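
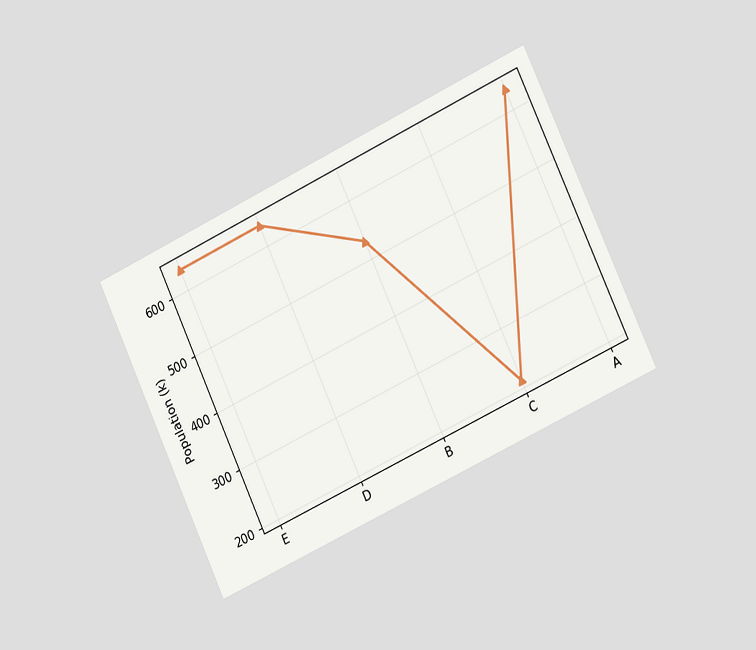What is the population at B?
530k

The chart is tilted about 25° counter-clockwise and viewed slightly from the right. At B, the line is at 530k.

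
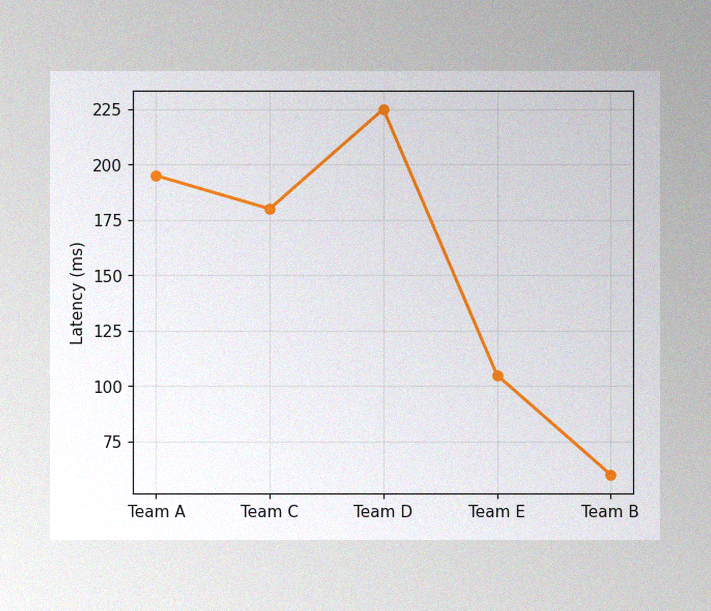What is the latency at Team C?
The image has some photo noise and uneven lighting. At Team C, the line is at 180ms.

180ms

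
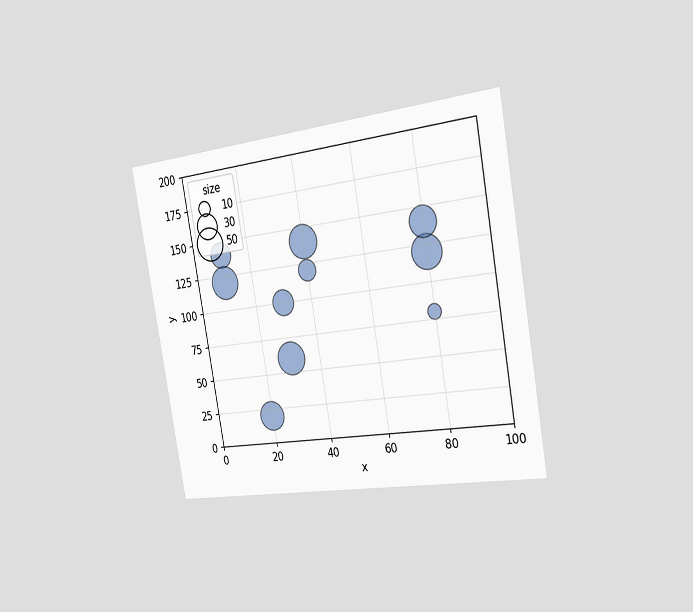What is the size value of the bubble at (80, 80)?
10

The chart is tilted about 10° counter-clockwise and viewed slightly from the right. Matching the bubble at (80, 80) against the size legend gives 10.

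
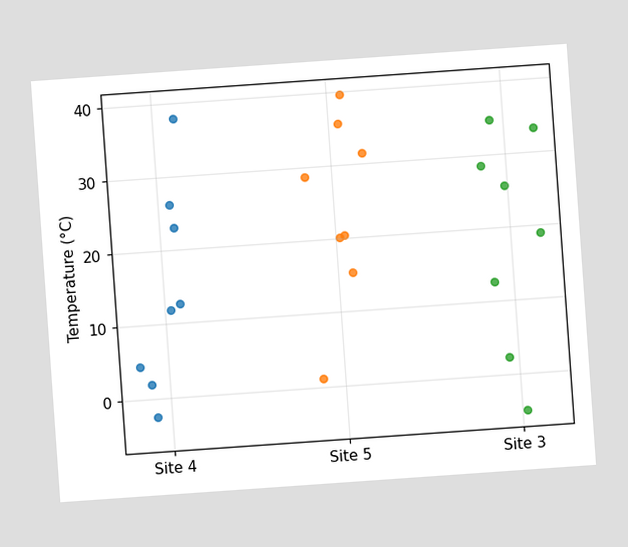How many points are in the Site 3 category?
8

The chart is tilted about 4° counter-clockwise. Counting the markers in the Site 3 column gives 8.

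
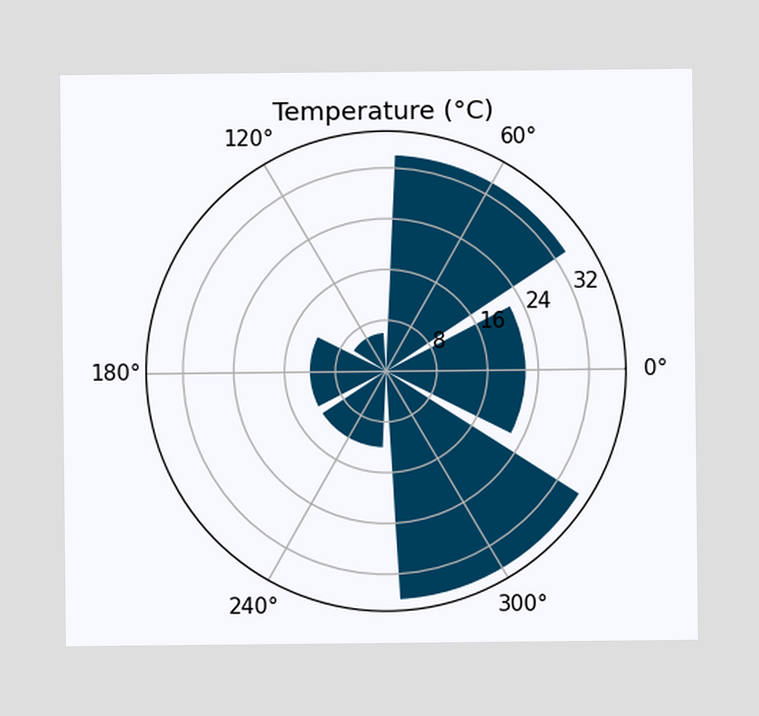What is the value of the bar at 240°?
12°C

The bar at 240° reaches 12°C on the radial axis.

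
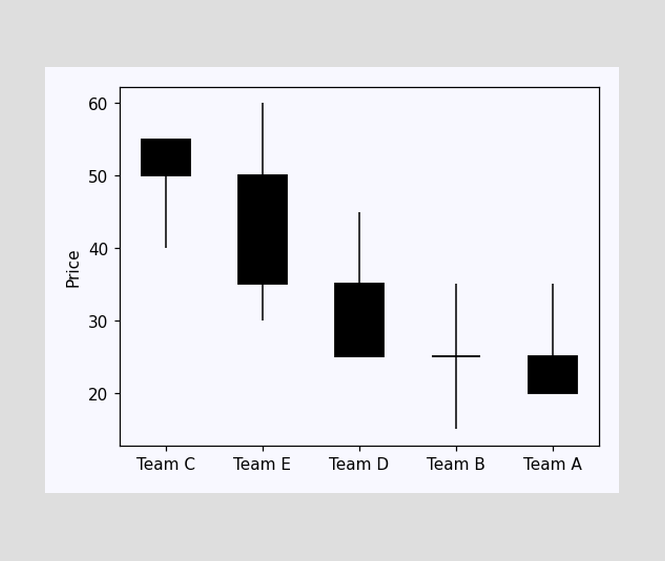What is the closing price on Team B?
25

The Team B candle closes at 25.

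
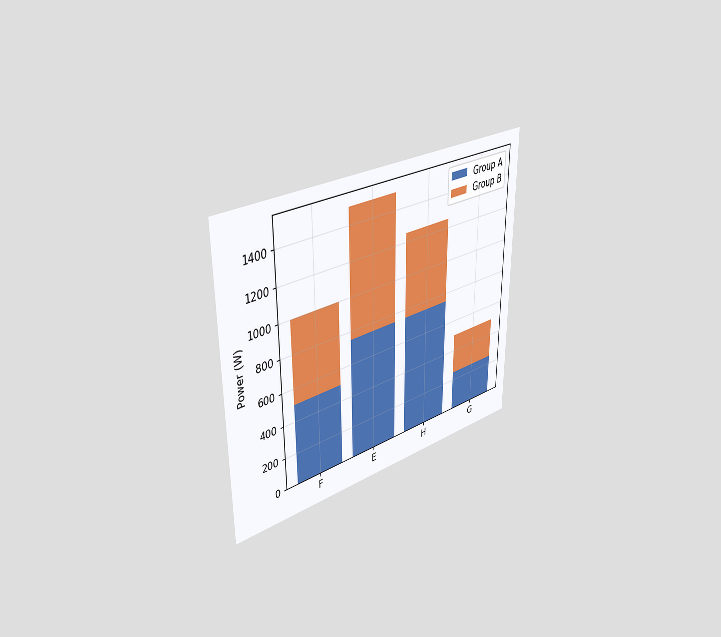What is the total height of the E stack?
1500W

The chart is viewed slightly from the left. The E stack's top reaches 1500W on the y-axis.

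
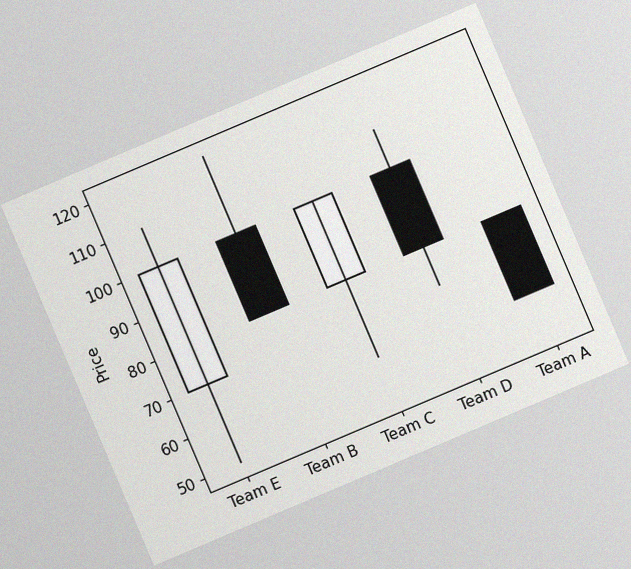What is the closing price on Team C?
100

The chart is tilted about 23° counter-clockwise, with some photo noise. The Team C candle closes at 100.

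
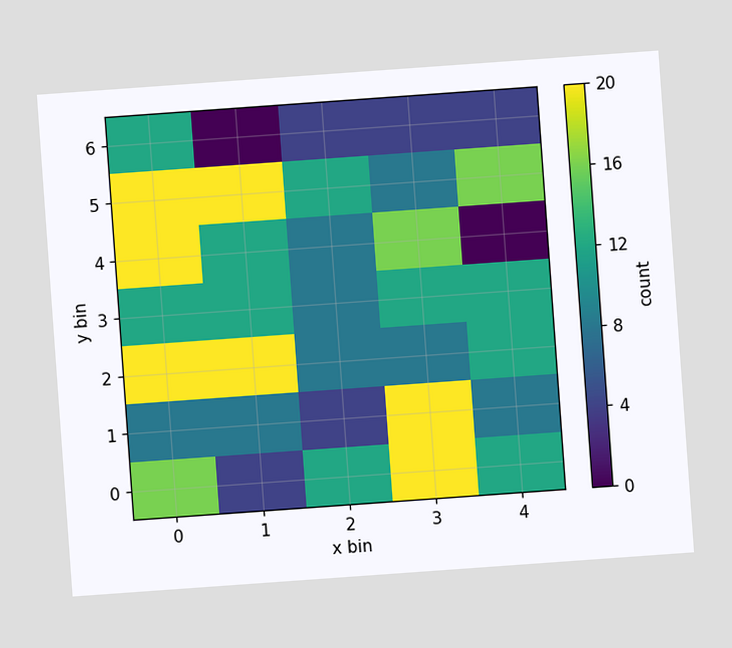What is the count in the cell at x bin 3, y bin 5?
The chart is tilted about 4° counter-clockwise. Matching the cell (3, 5) against the colorbar gives 8.

8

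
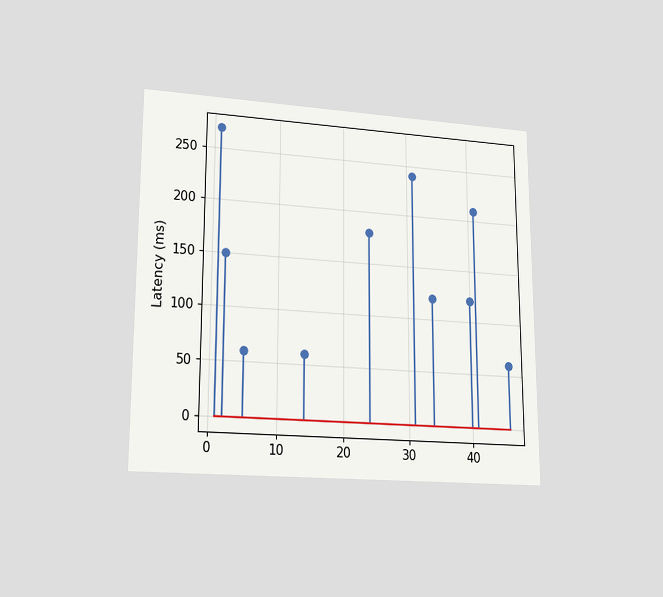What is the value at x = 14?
60ms

The chart is viewed at a slight angle. The stem at x=14 reaches 60ms.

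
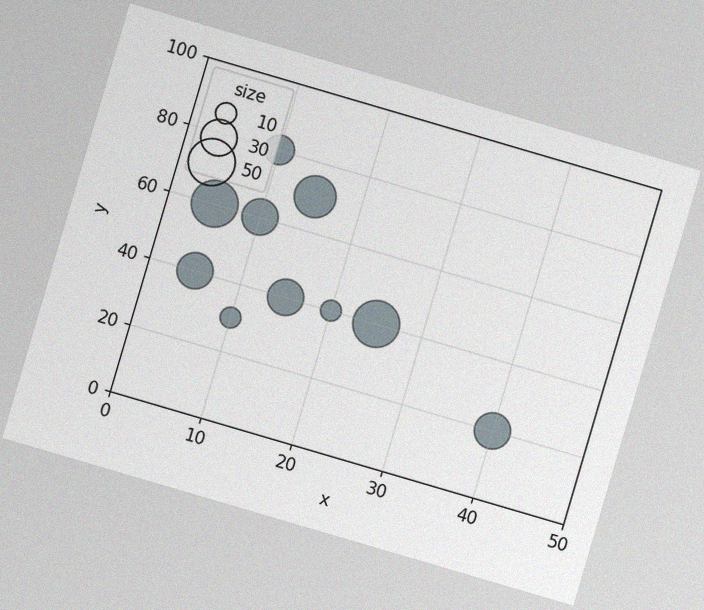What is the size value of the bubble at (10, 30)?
10

The chart is tilted about 16° clockwise, with some photo noise. Matching the bubble at (10, 30) against the size legend gives 10.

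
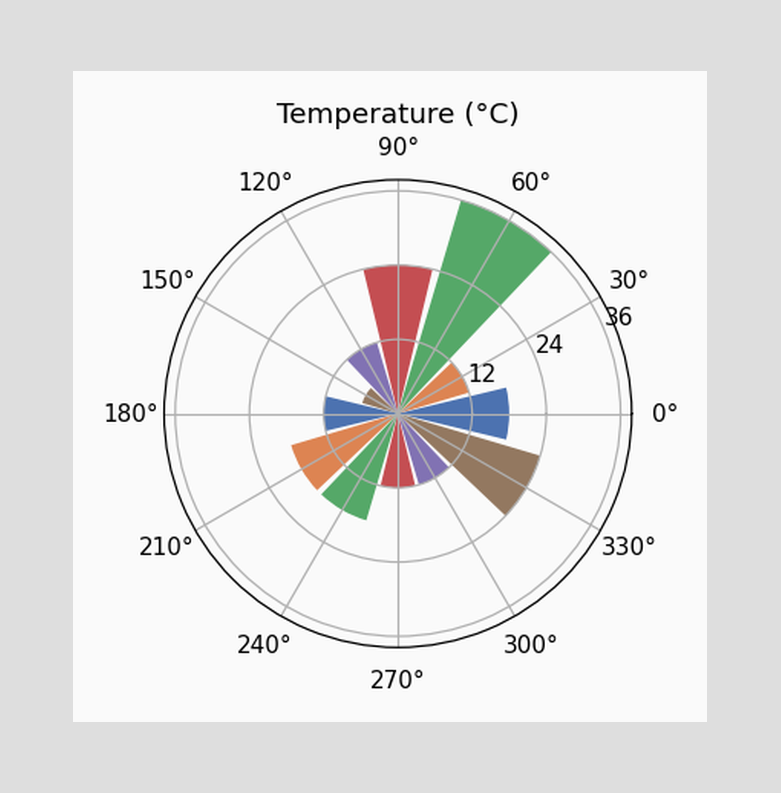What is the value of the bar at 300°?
The bar at 300° reaches 12°C on the radial axis.

12°C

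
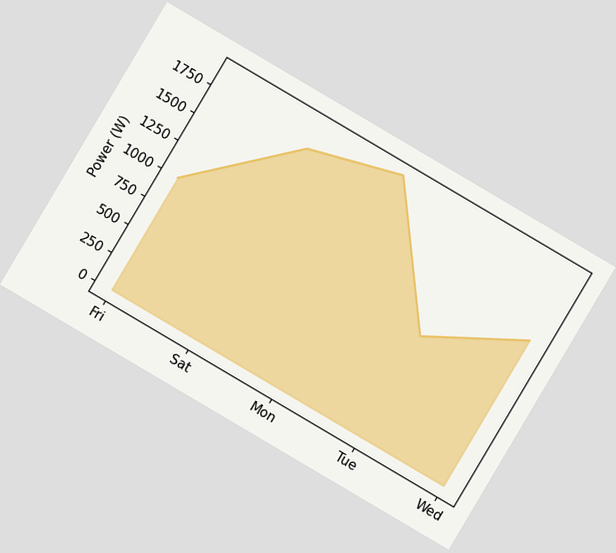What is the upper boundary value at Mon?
1900W

The chart is tilted about 31° clockwise. At Mon the upper boundary is at 1900W.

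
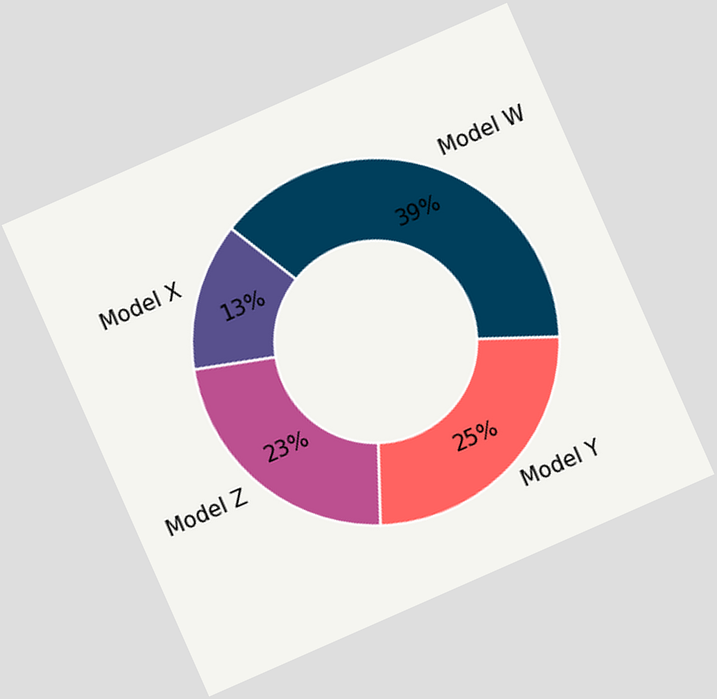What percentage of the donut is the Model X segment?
The chart is tilted about 24° counter-clockwise. The Model X segment takes up 13% of the ring.

13%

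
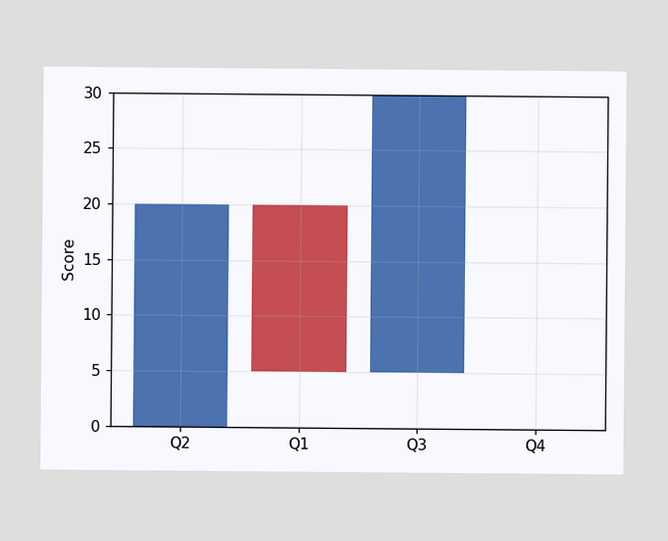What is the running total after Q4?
After Q4 the running total reaches 30.

30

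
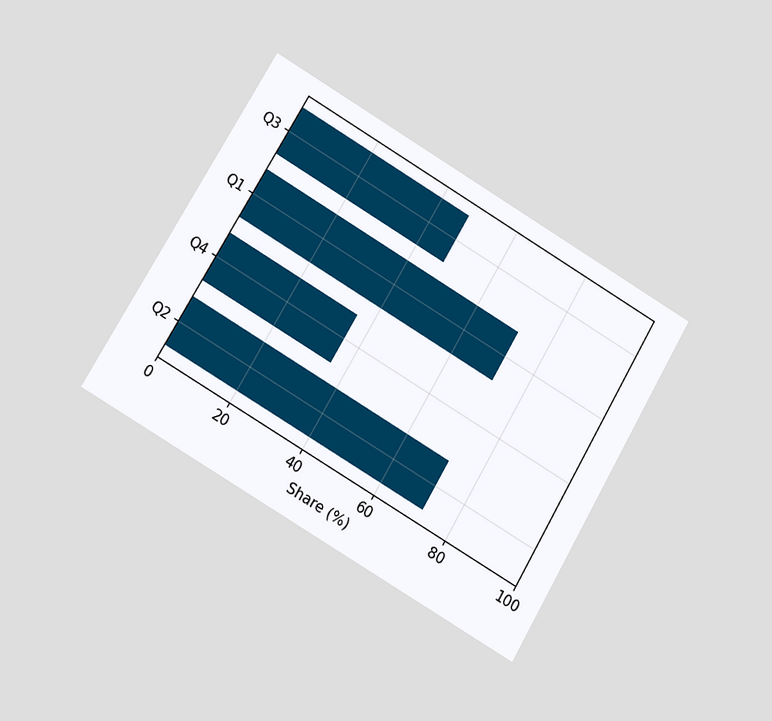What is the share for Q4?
36%

The chart is tilted about 30° clockwise and viewed at a slight angle. Reading along the chart's x-axis, the Q4 bar reaches 36%.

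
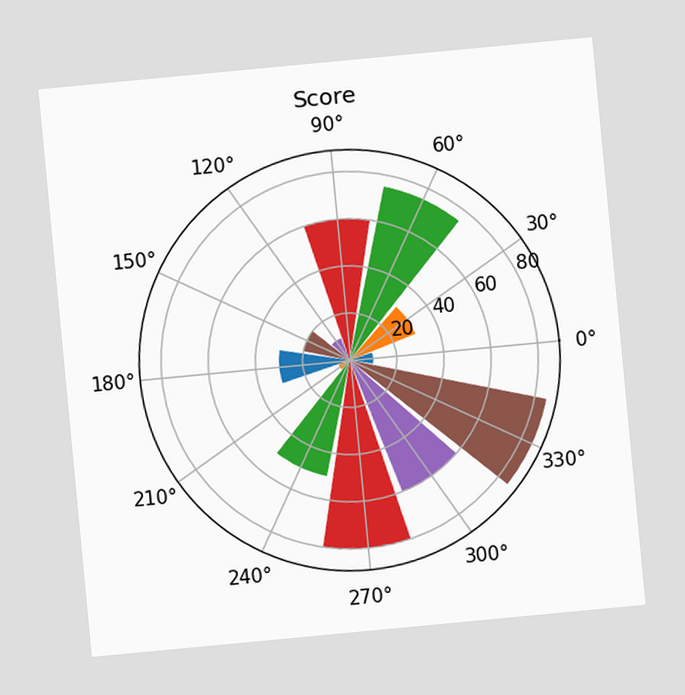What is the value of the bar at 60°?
The chart is tilted about 5° counter-clockwise. The bar at 60° reaches 75 on the radial axis.

75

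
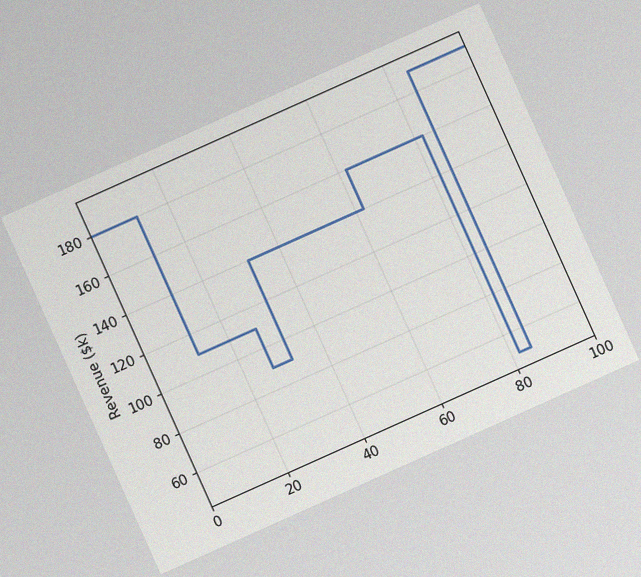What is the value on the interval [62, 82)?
The chart is tilted about 24° counter-clockwise, with some photo noise. On [62, 82) the step sits at $160k.

$160k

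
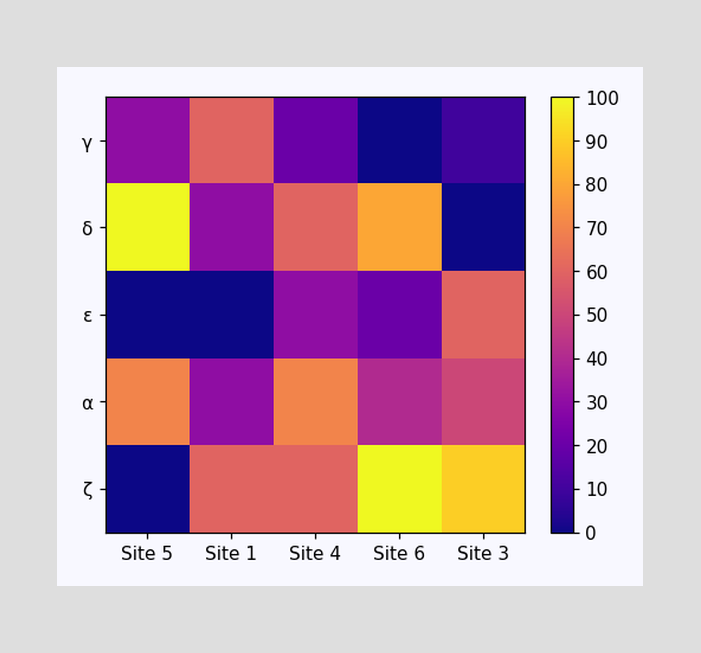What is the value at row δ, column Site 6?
Matching cell (δ, Site 6) against the colorbar gives 80.

80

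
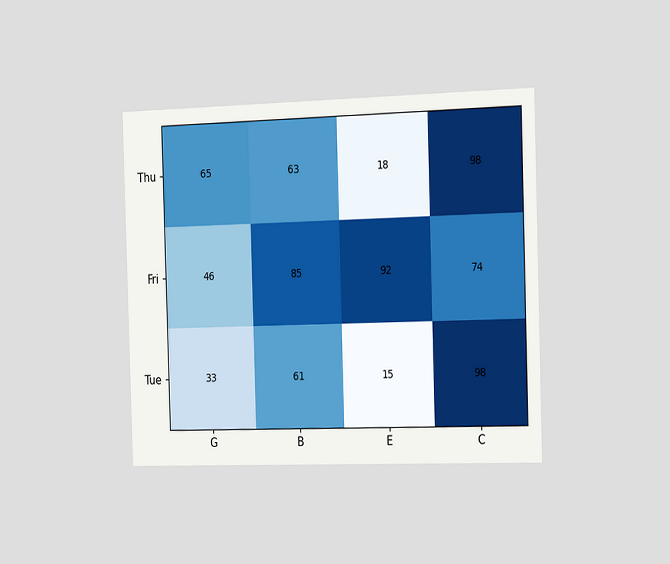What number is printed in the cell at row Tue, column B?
61

The chart is viewed slightly from the right. The (Tue, B) cell reads 61.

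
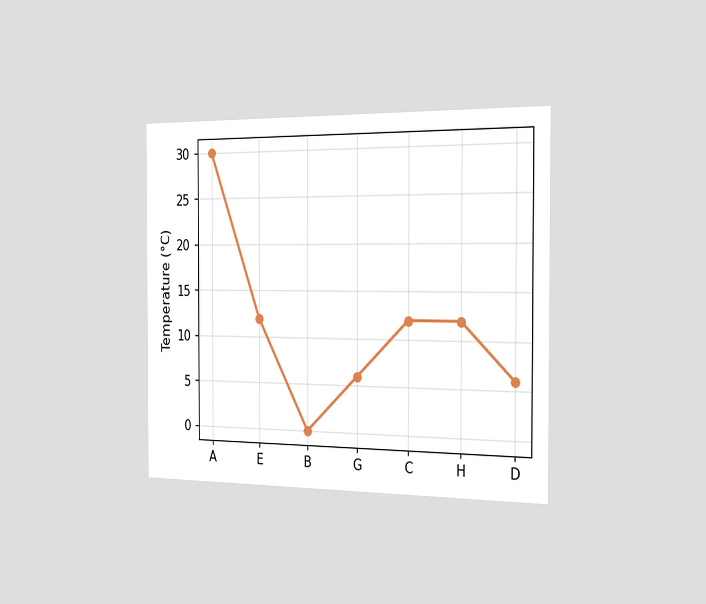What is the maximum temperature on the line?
30°C

The chart is viewed slightly from the right. The highest point is at A, and reading across to the y-axis gives 30°C.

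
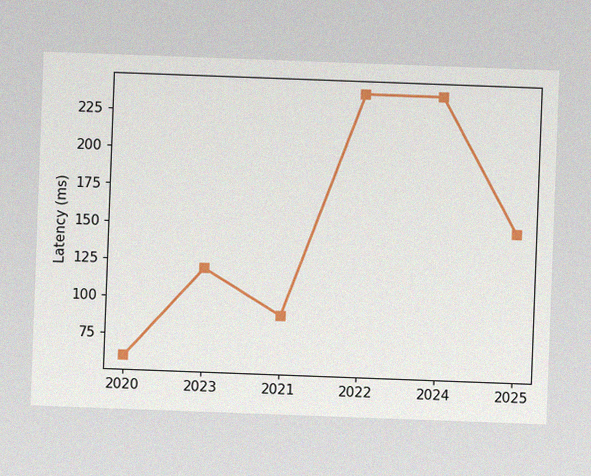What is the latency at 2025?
150ms

The chart is tilted about 2° clockwise, with some photo noise. At 2025, the line is at 150ms.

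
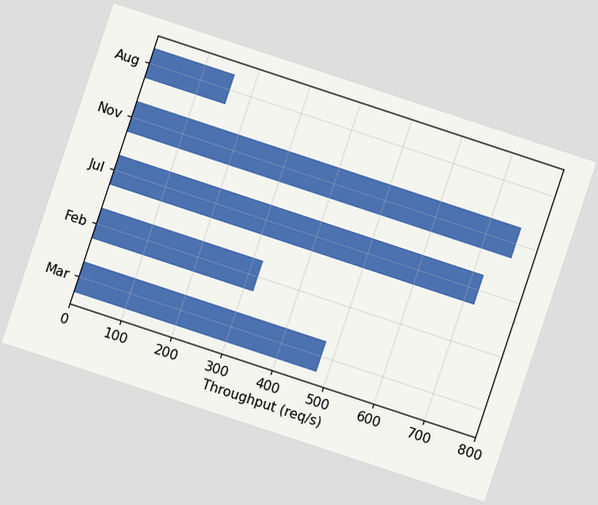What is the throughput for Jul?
720req/s

The chart is tilted about 18° clockwise. Reading along the chart's x-axis, the Jul bar reaches 720req/s.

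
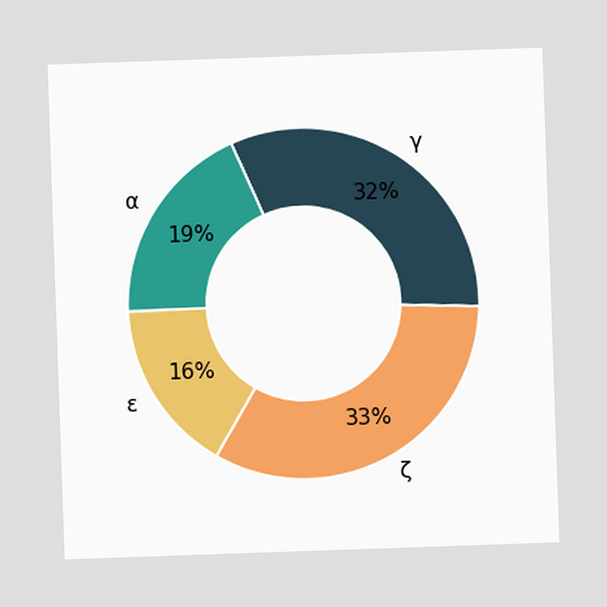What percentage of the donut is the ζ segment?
33%

The ζ segment takes up 33% of the ring.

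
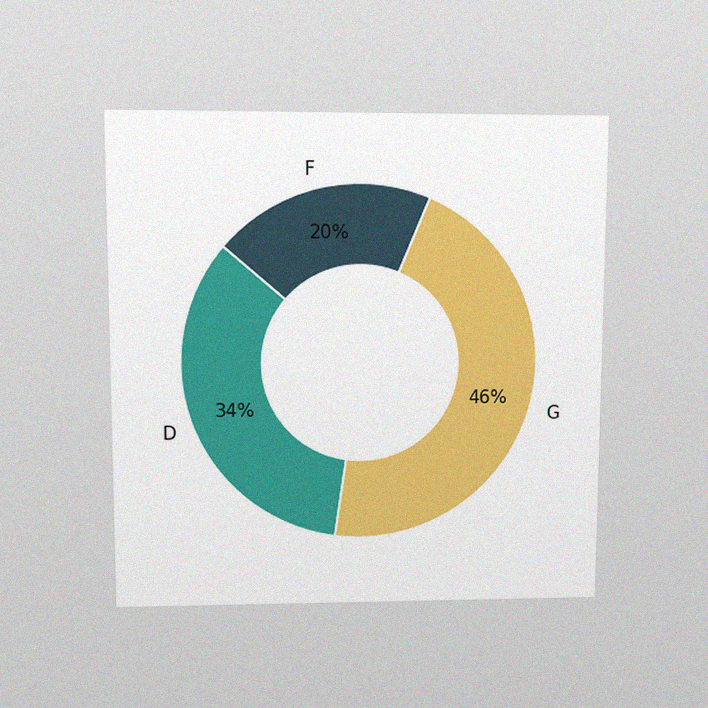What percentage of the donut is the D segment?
The chart is viewed at a slight angle, with some photo noise. The D segment takes up 34% of the ring.

34%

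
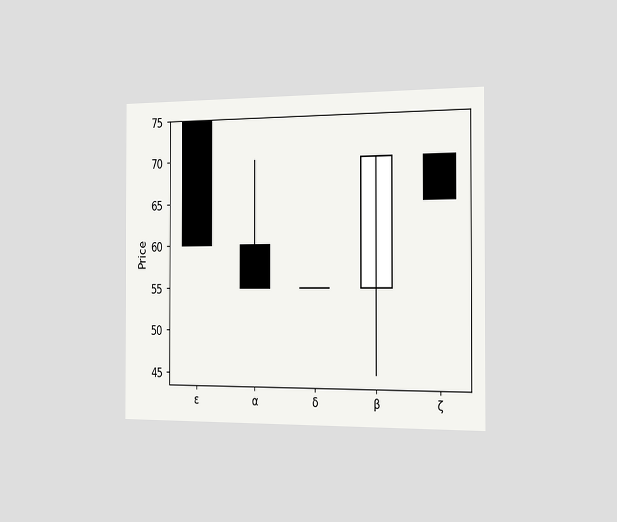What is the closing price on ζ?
65

The chart is viewed slightly from the right. The ζ candle closes at 65.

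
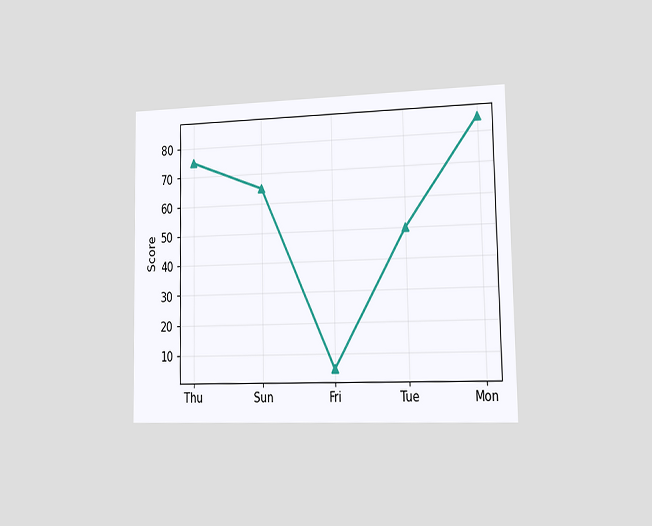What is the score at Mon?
85

The chart is viewed slightly from the right. At Mon, the line is at 85.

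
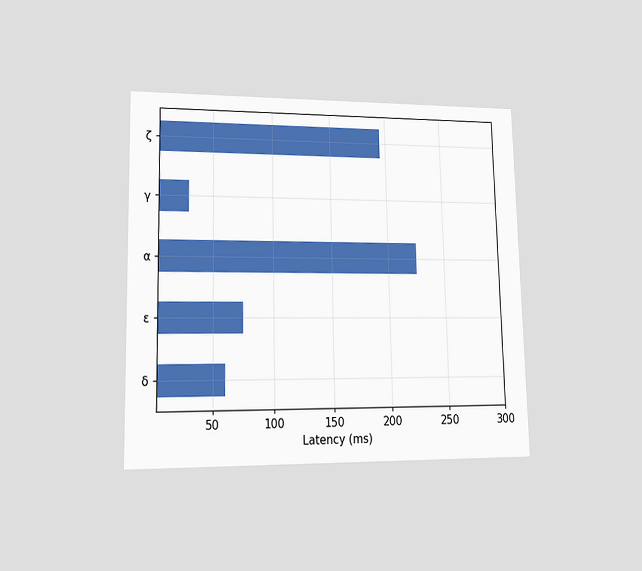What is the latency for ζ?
The chart is viewed at a slight angle. Reading along the chart's x-axis, the ζ bar reaches 195ms.

195ms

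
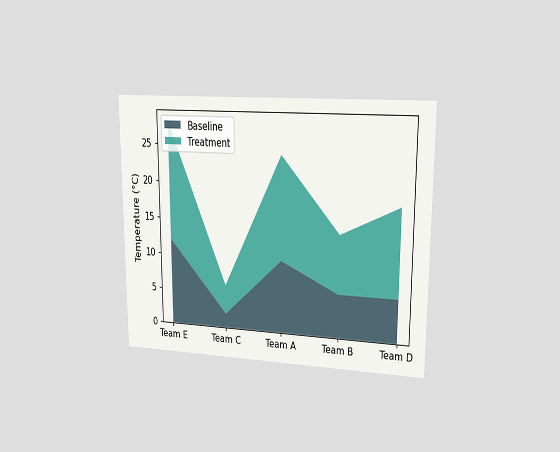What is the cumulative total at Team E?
The chart is viewed at a slight angle. The stacked total at Team E reaches 28°C.

28°C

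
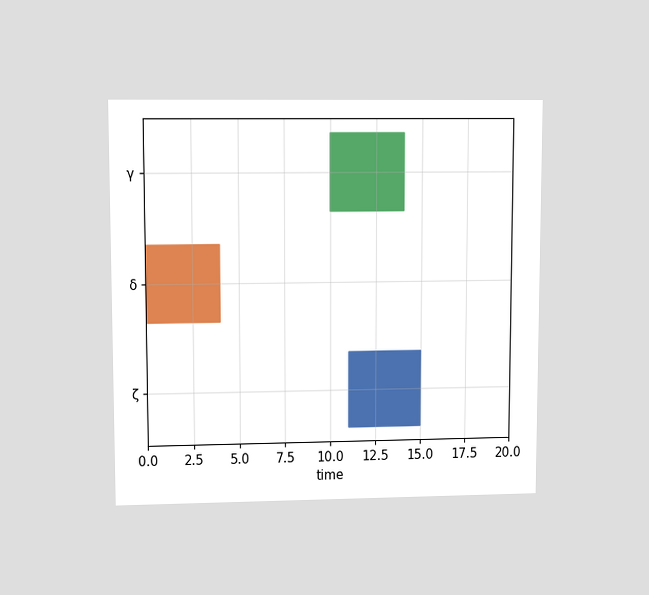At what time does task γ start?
The chart is viewed at a slight angle. The γ bar begins at t=10.

10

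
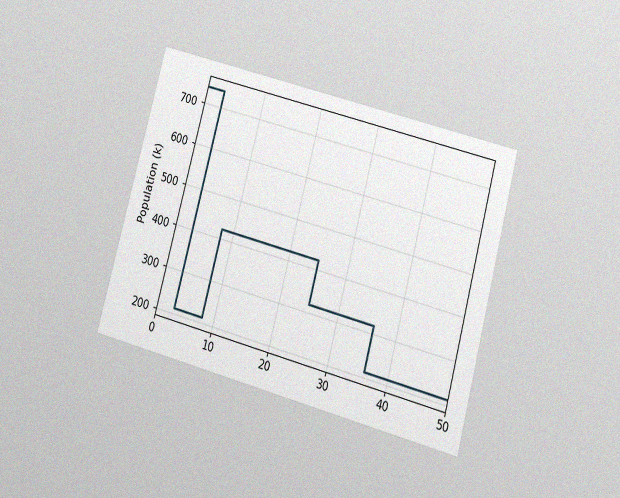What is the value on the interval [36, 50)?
The chart is tilted about 15° clockwise and viewed at a slight angle, with some photo noise. On [36, 50) the step sits at 212k.

212k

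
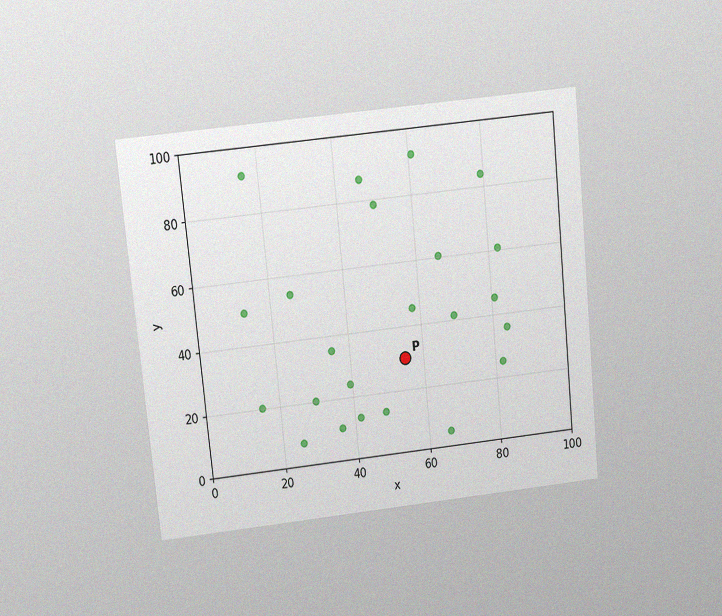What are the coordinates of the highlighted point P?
The chart is tilted about 6° counter-clockwise and viewed at a slight angle, with some photo noise. Following the gridlines from P to each axis, P sits at (55, 30).

(55, 30)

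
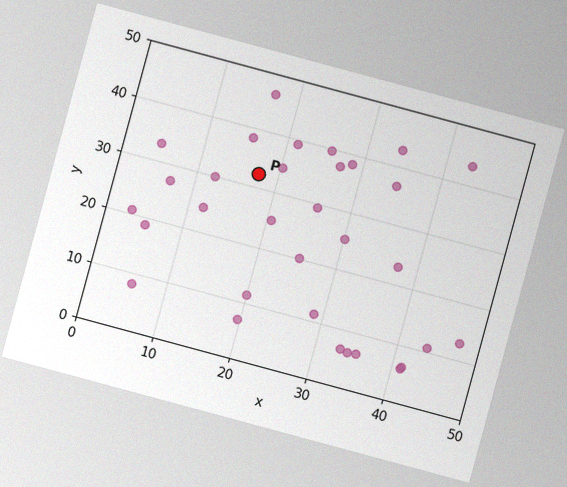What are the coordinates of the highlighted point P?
The chart is tilted about 15° clockwise, with some photo noise. Following the gridlines from P to each axis, P sits at (17.5, 32.5).

(17.5, 32.5)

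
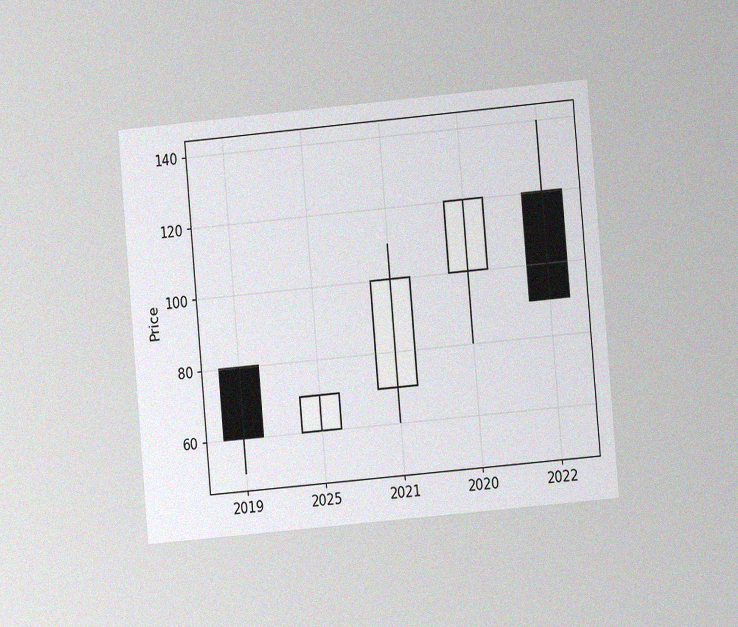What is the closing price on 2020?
The chart is tilted about 5° counter-clockwise and viewed at a slight angle, with some photo noise. The 2020 candle closes at 120.

120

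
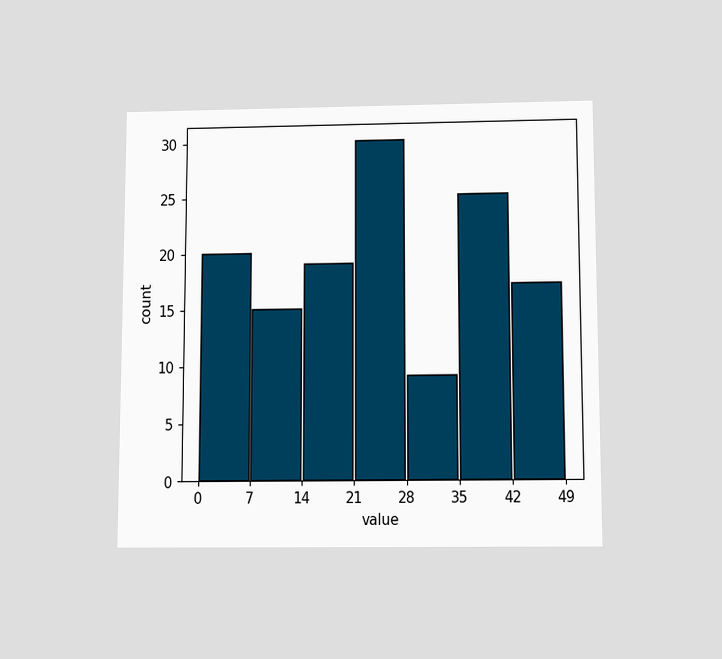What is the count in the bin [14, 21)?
19

The chart is viewed slightly from below. The [14, 21) bin has height 19.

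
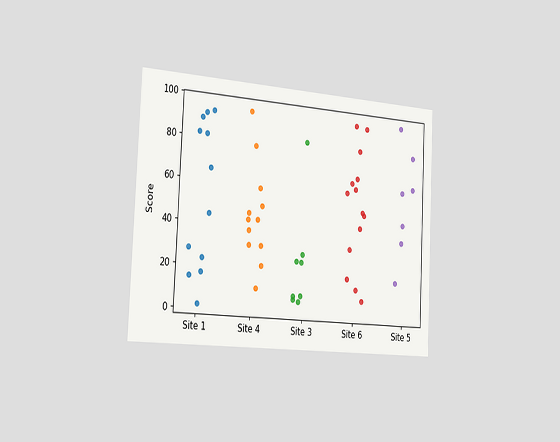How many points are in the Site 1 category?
The chart is tilted about 3° clockwise and viewed slightly from the left. Counting the markers in the Site 1 column gives 12.

12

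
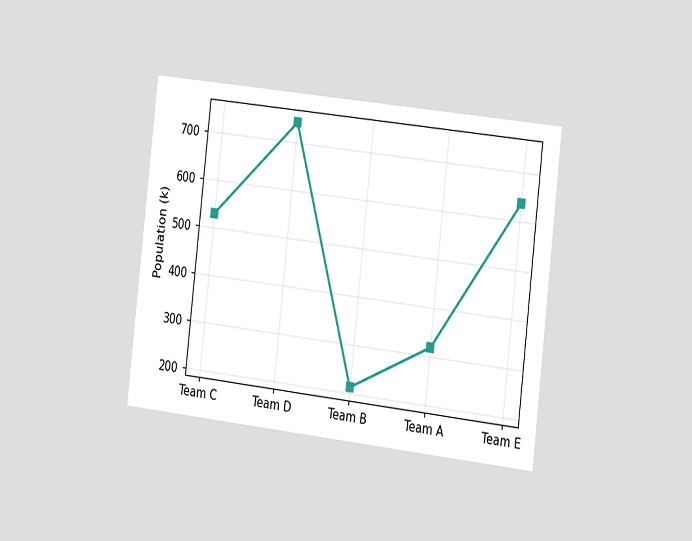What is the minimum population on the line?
The chart is tilted about 7° clockwise and viewed slightly from the right. The lowest point is at Team B, and reading across to the y-axis gives 212k.

212k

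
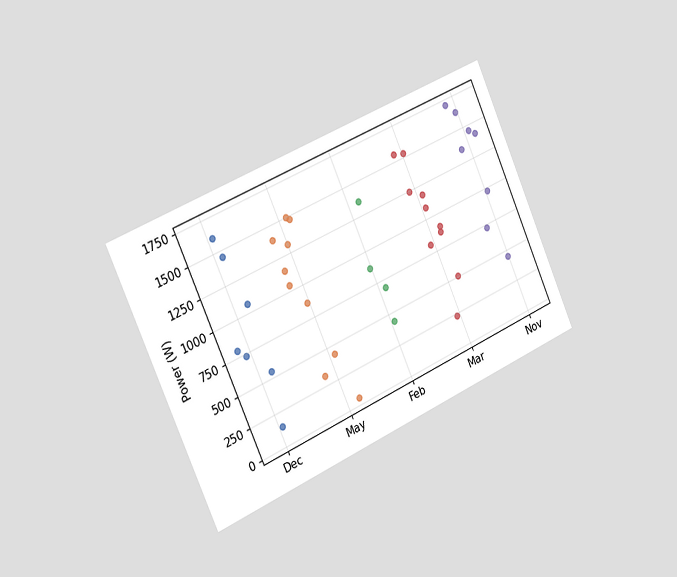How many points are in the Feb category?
The chart is tilted about 24° counter-clockwise and viewed slightly from the left. Counting the markers in the Feb column gives 4.

4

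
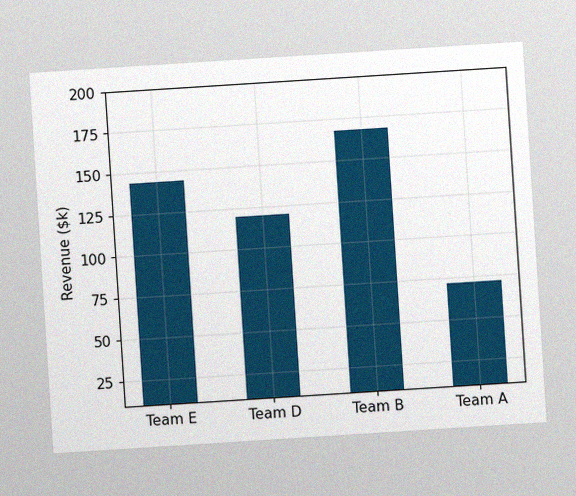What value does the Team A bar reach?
The chart is tilted about 4° counter-clockwise, with some photo noise. Reading along the chart's y-axis, the Team A bar reaches $72k.

$72k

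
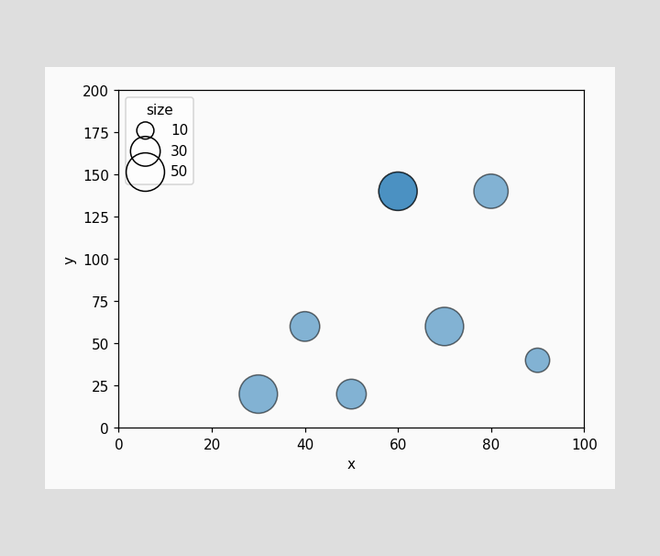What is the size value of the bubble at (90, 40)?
Matching the bubble at (90, 40) against the size legend gives 20.

20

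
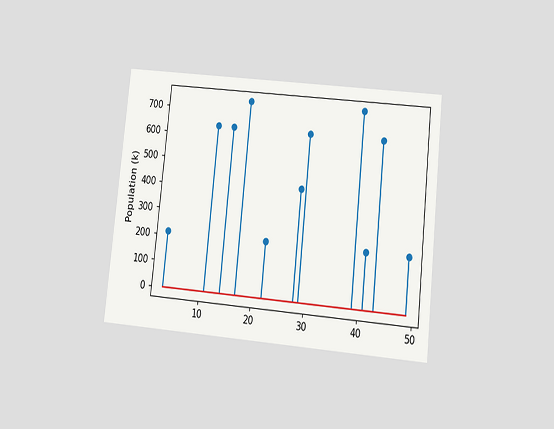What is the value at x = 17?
The chart is tilted about 6° clockwise and viewed slightly from below. The stem at x=17 reaches 742k.

742k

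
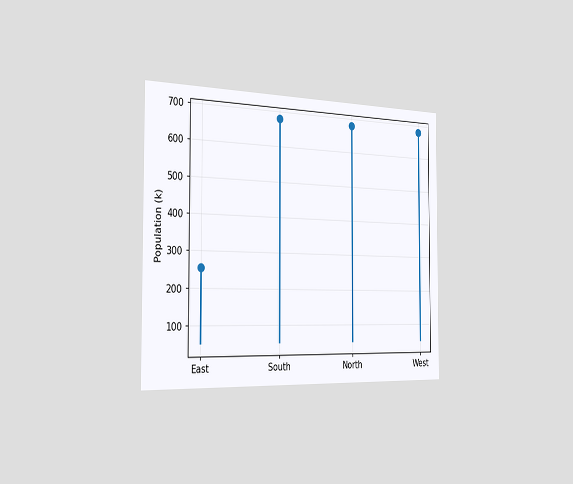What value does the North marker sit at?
The chart is viewed slightly from the left. The North marker sits at 680k.

680k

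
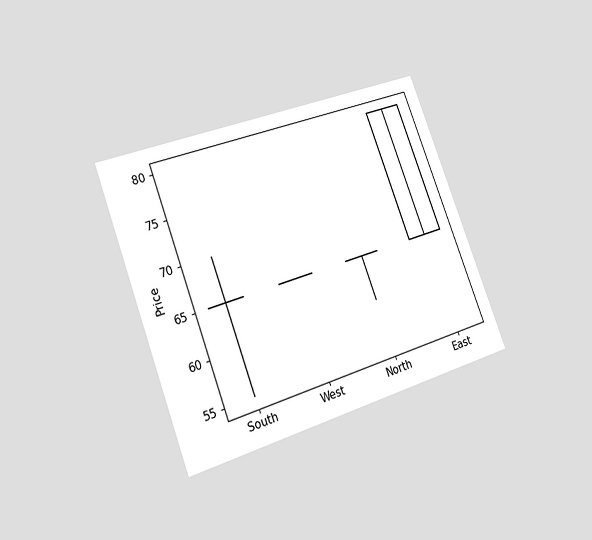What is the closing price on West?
65

The chart is tilted about 20° counter-clockwise and viewed slightly from the left. The West candle closes at 65.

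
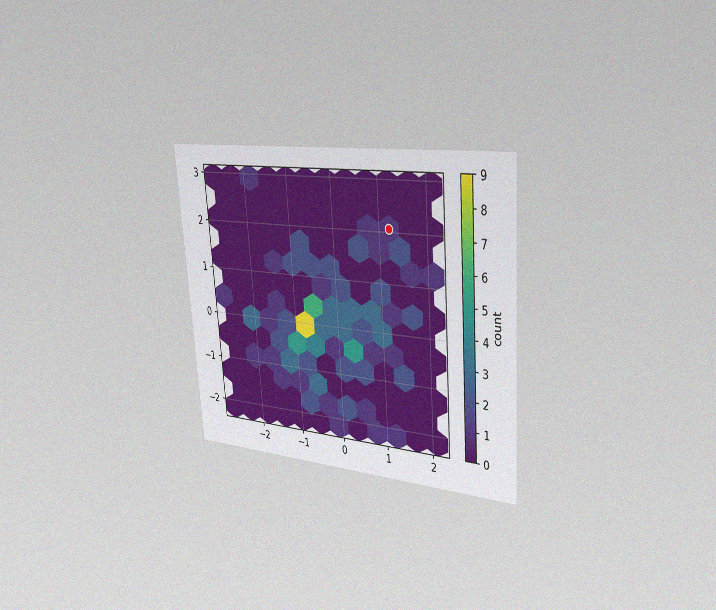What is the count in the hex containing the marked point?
The chart is tilted about 4° counter-clockwise and viewed slightly from the right, with some photo noise. The marked hex reads 1 on the colorbar.

1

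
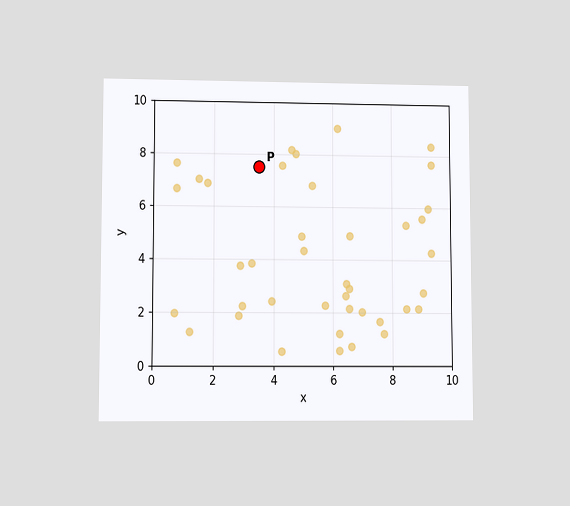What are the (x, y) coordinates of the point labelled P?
(3.5, 7.5)

The chart is viewed at a slight angle. Following the gridlines from P to each axis, P sits at (3.5, 7.5).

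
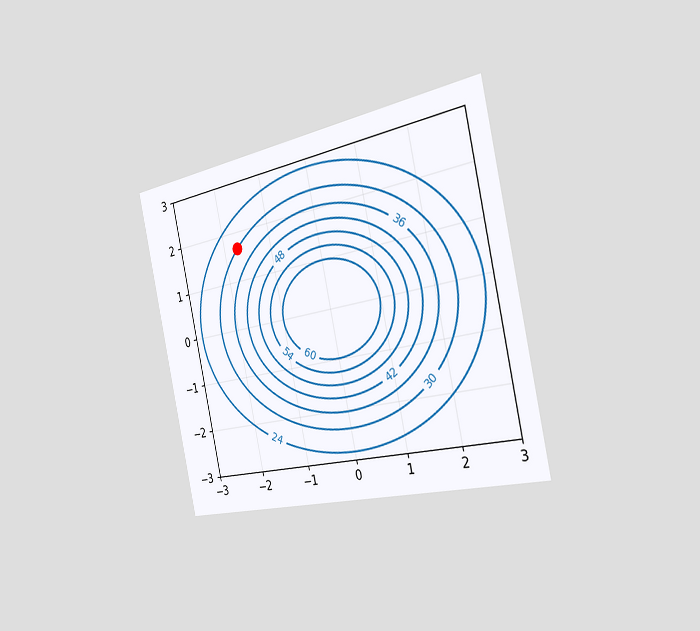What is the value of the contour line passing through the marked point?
The chart is tilted about 12° counter-clockwise and viewed slightly from the right. The marked point sits on the contour labelled 30.

30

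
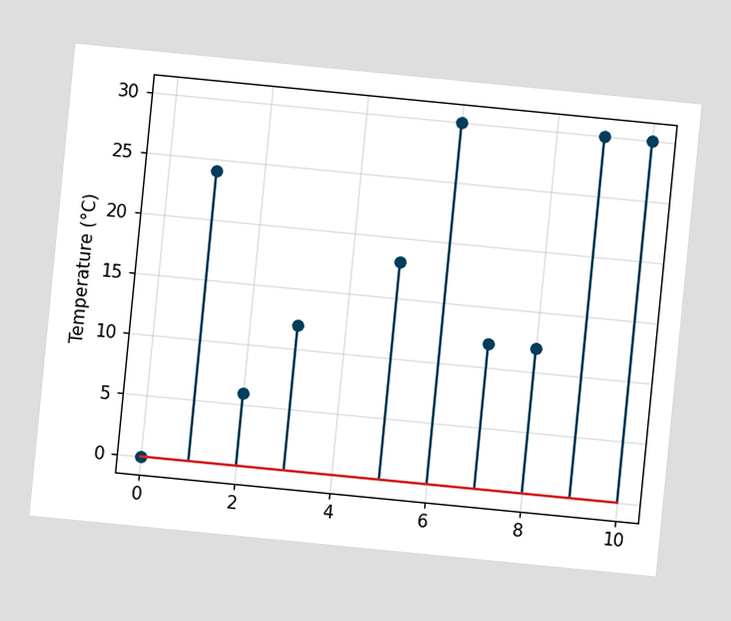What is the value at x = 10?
30°C

The chart is tilted about 6° clockwise. The stem at x=10 reaches 30°C.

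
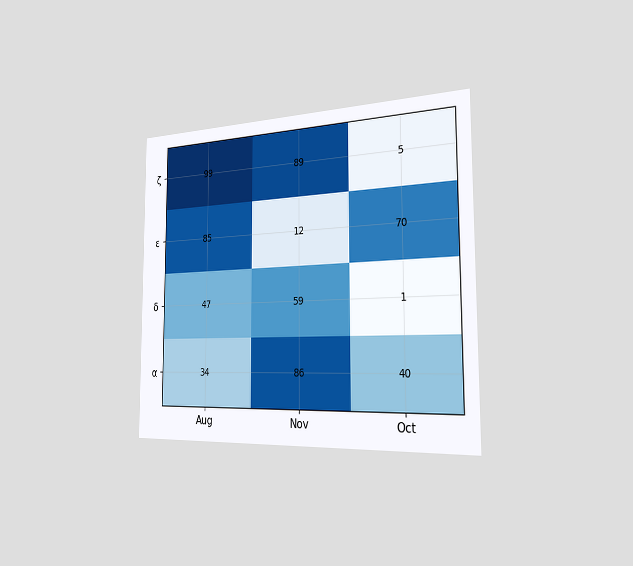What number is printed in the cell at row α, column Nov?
The chart is viewed slightly from the right. The (α, Nov) cell reads 86.

86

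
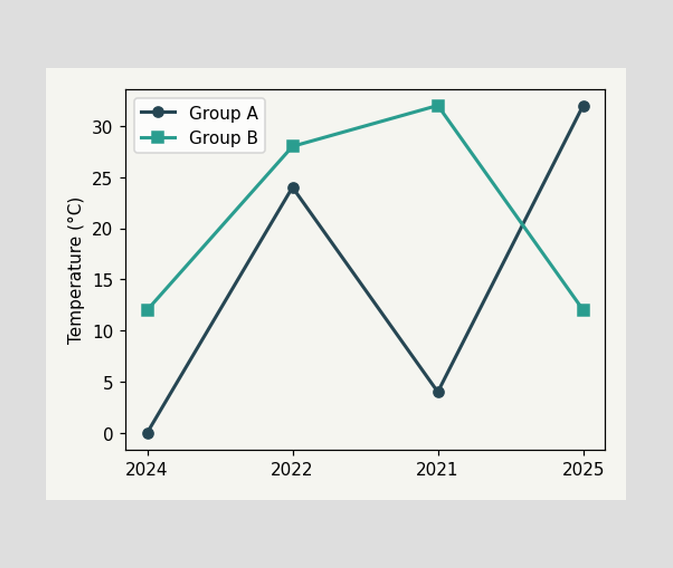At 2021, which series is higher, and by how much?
Group B, by 28°C

At 2021, Group B sits above the other line by 28°C.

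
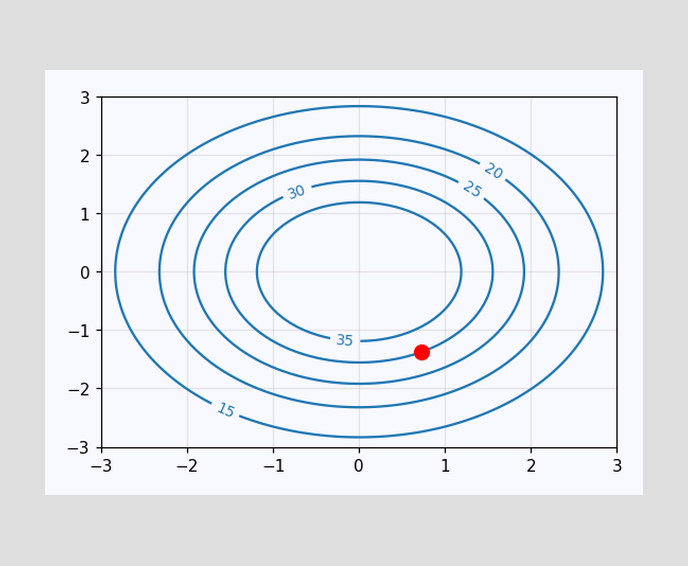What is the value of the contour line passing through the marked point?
The marked point sits on the contour labelled 30.

30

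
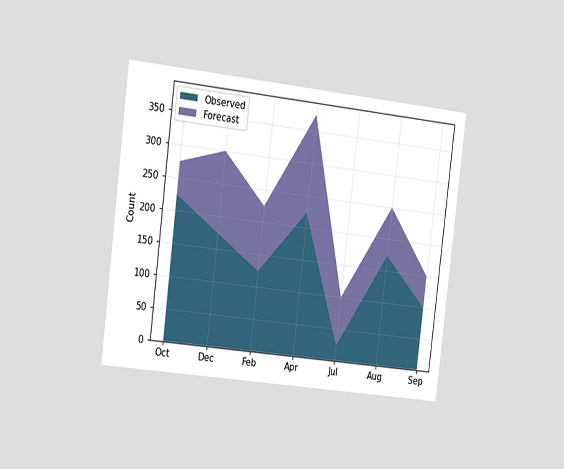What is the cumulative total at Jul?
100

The chart is tilted about 7° clockwise and viewed slightly from the left. The stacked total at Jul reaches 100.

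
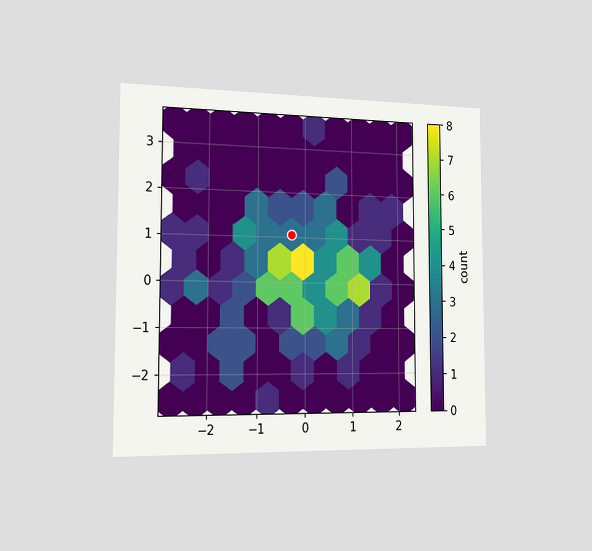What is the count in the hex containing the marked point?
The chart is viewed slightly from the left. The marked hex reads 3 on the colorbar.

3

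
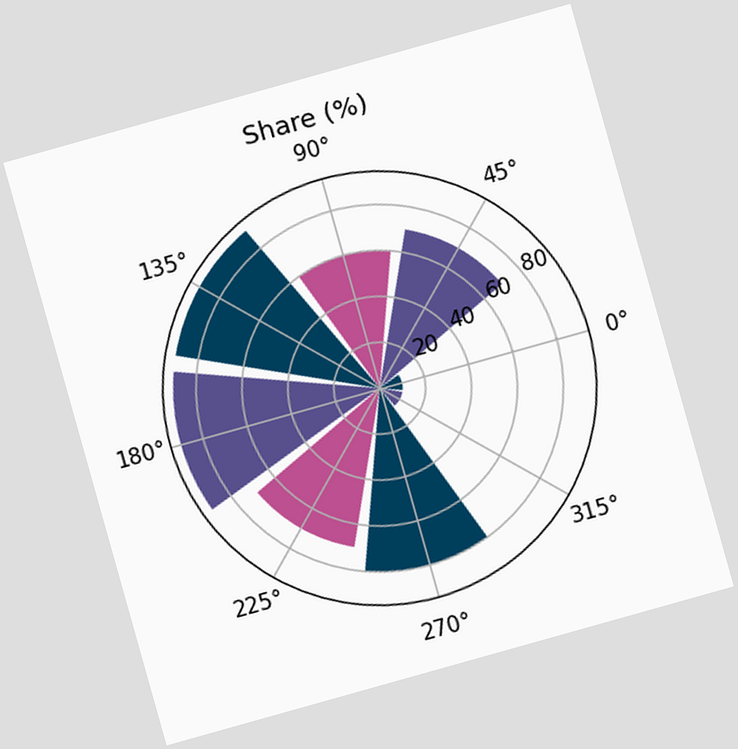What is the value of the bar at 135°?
The chart is tilted about 16° counter-clockwise. The bar at 135° reaches 90% on the radial axis.

90%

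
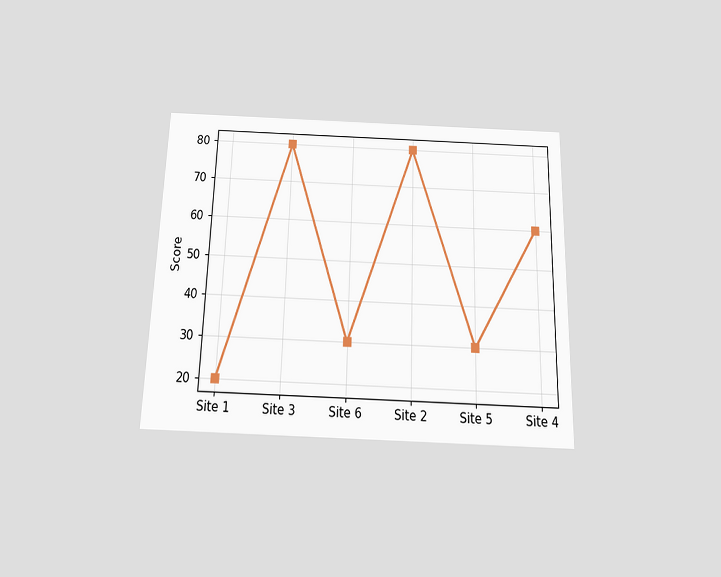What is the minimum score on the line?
20

The chart is viewed slightly from below. The lowest point is at Site 1, and reading across to the y-axis gives 20.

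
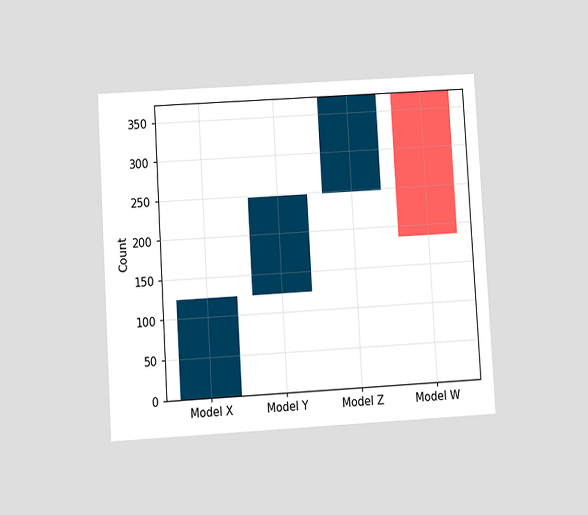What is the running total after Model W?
The chart is tilted about 3° counter-clockwise and viewed at a slight angle. After Model W the running total reaches 186.

186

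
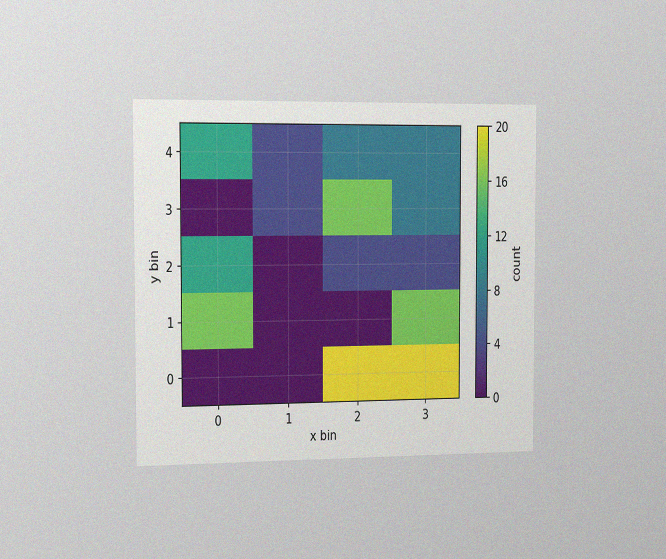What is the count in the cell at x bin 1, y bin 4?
4

The chart is viewed slightly from the left, with some photo noise. Matching the cell (1, 4) against the colorbar gives 4.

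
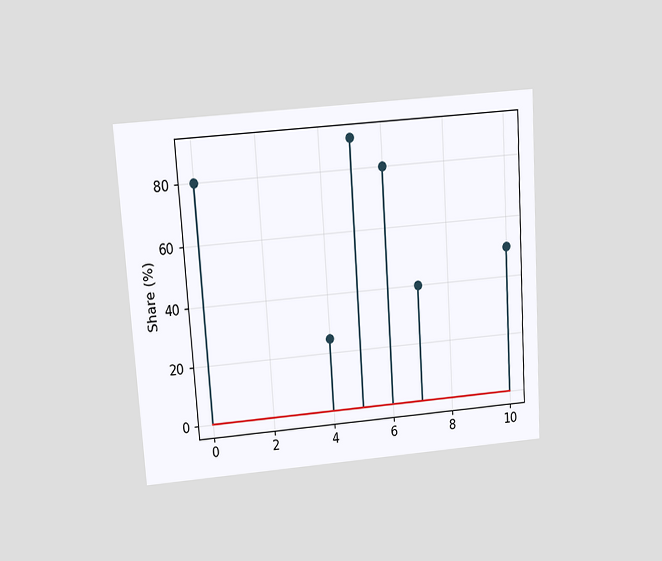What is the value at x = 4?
The chart is tilted about 4° counter-clockwise and viewed slightly from above. The stem at x=4 reaches 25%.

25%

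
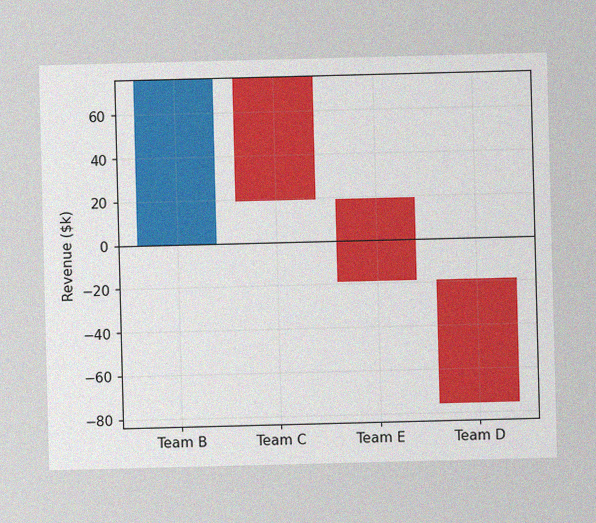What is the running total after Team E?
$-19k

The image has some photo noise and uneven lighting. After Team E the running total reaches $-19k.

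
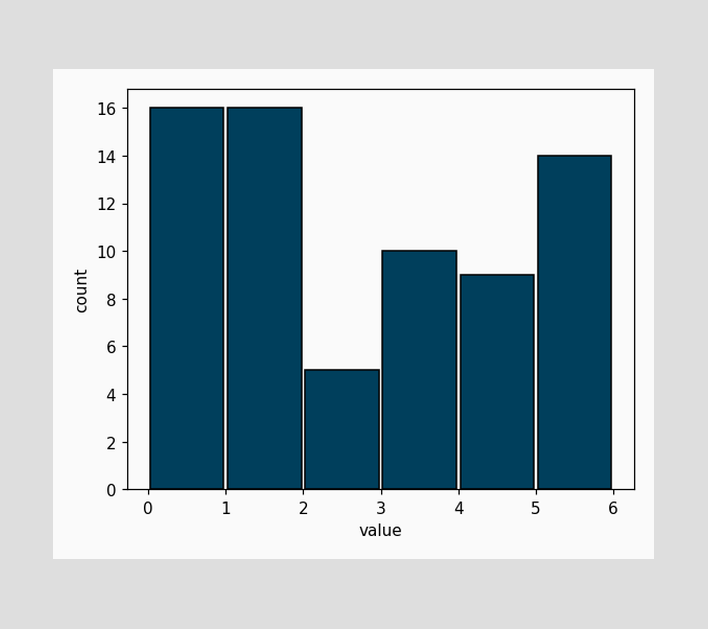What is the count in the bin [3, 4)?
10

The [3, 4) bin has height 10.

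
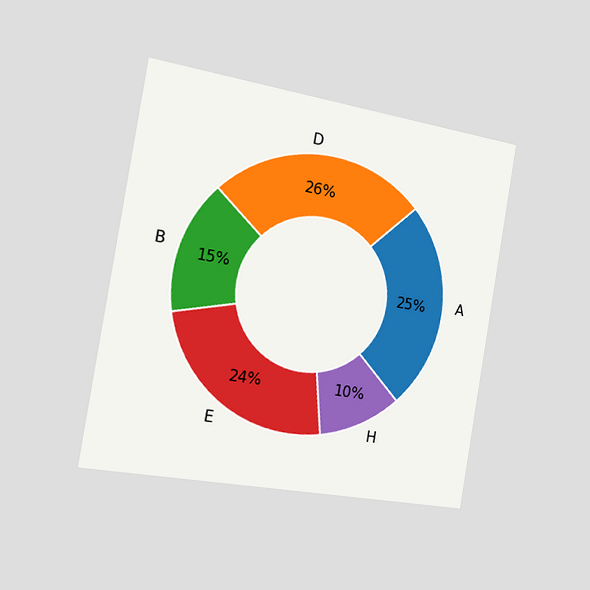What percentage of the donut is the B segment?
The chart is tilted about 10° clockwise and viewed slightly from the left. The B segment takes up 15% of the ring.

15%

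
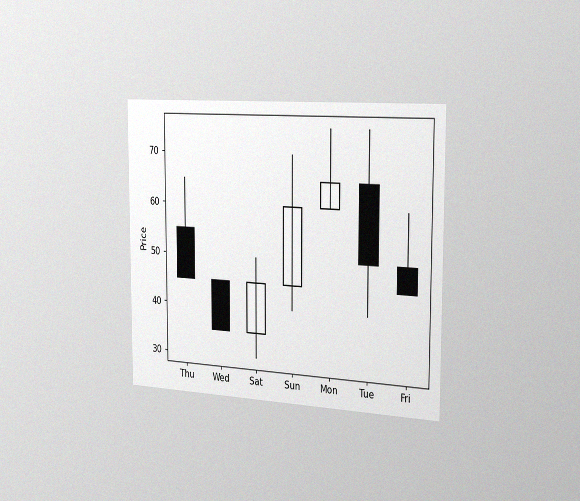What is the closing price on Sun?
60

The chart is viewed slightly from the right, with some photo noise. The Sun candle closes at 60.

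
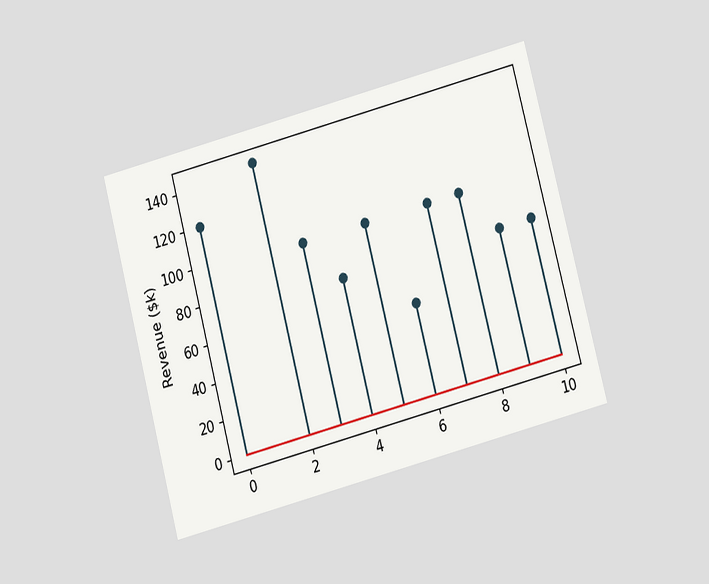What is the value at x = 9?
$72k

The chart is tilted about 15° counter-clockwise and viewed at a slight angle. The stem at x=9 reaches $72k.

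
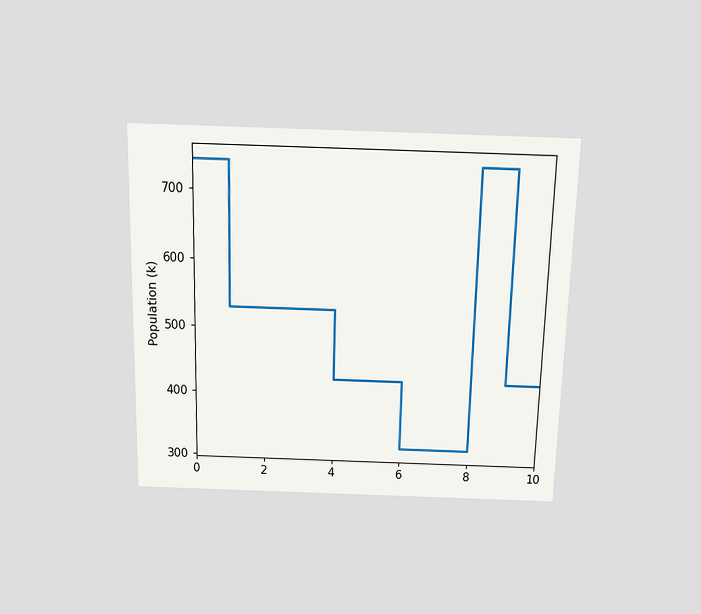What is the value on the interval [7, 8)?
318k

The chart is viewed slightly from above. On [7, 8) the step sits at 318k.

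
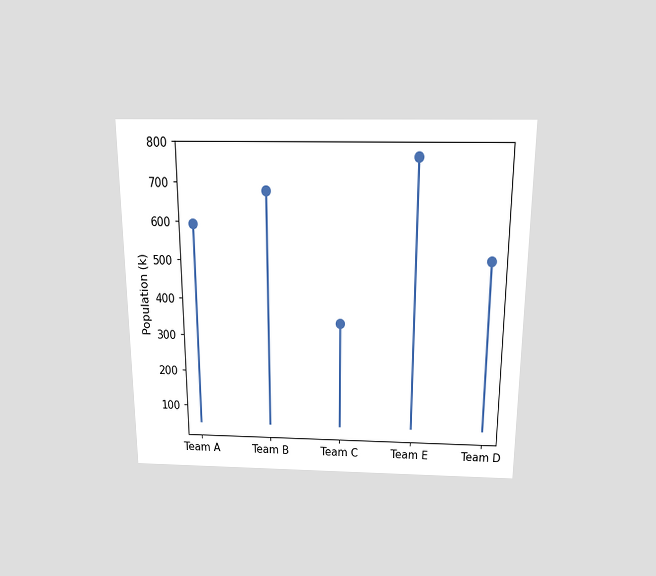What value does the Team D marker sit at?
510k

The chart is viewed slightly from above. The Team D marker sits at 510k.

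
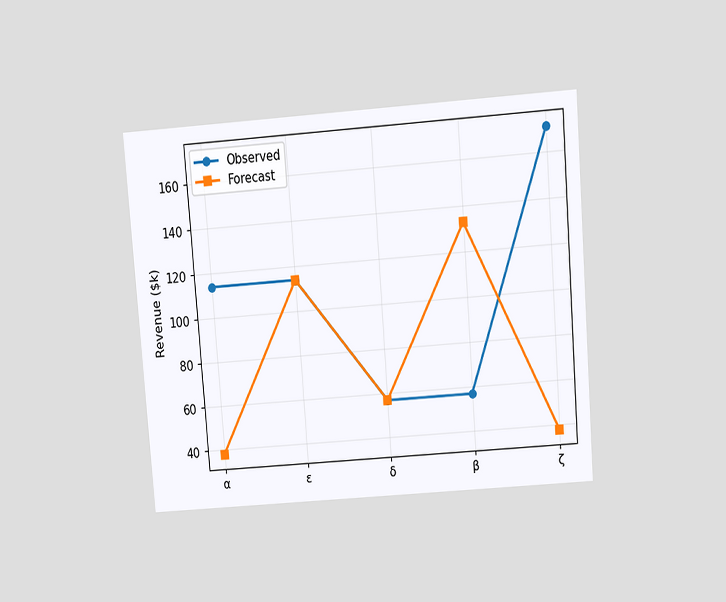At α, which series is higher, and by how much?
Observed, by $76k

The chart is tilted about 4° counter-clockwise and viewed slightly from above. At α, Observed sits above the other line by $76k.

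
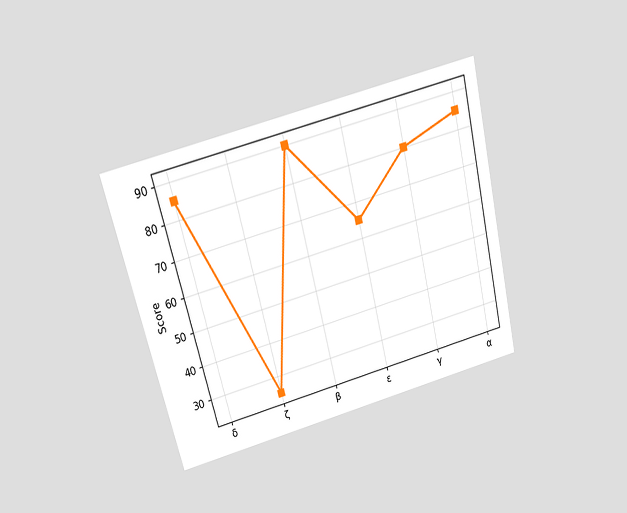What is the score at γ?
80

The chart is tilted about 14° counter-clockwise and viewed slightly from above. At γ, the line is at 80.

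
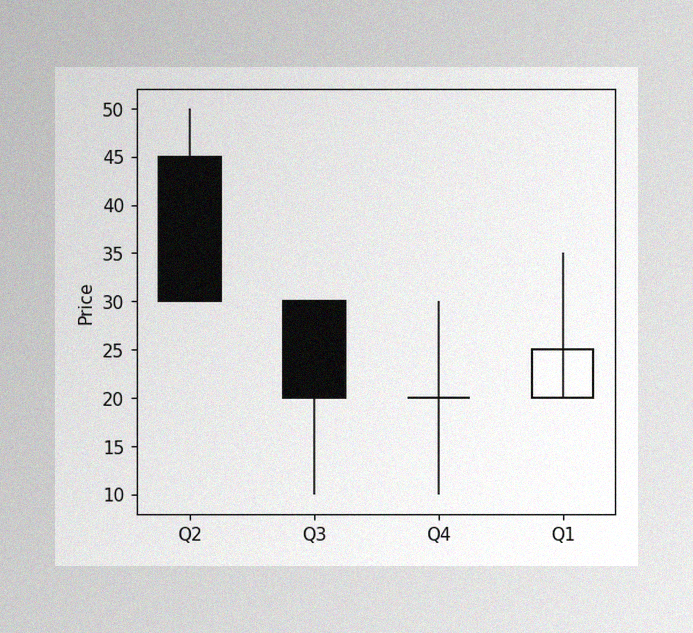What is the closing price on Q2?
30

The image has some photo noise and uneven lighting. The Q2 candle closes at 30.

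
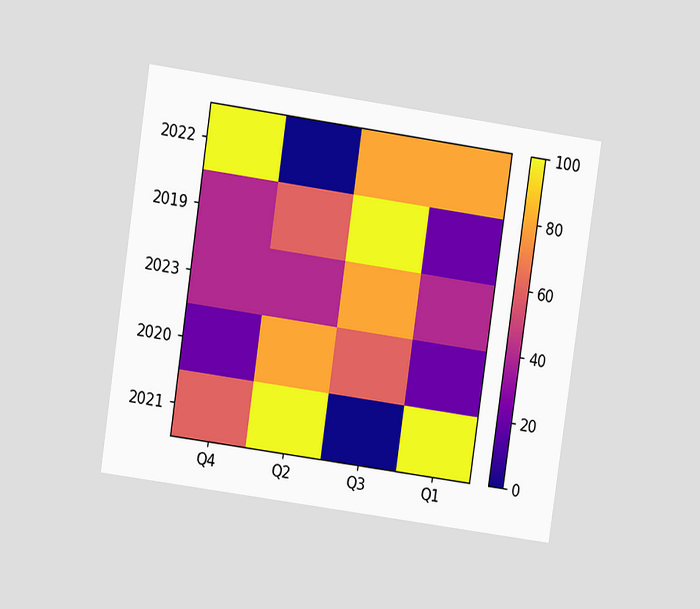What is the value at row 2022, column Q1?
80

The chart is tilted about 8° clockwise and viewed at a slight angle. Matching cell (2022, Q1) against the colorbar gives 80.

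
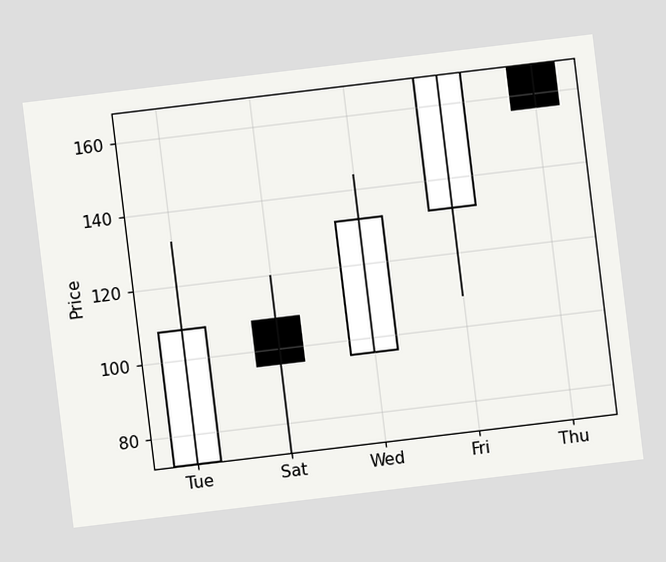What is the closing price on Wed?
132

The chart is tilted about 7° counter-clockwise. The Wed candle closes at 132.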